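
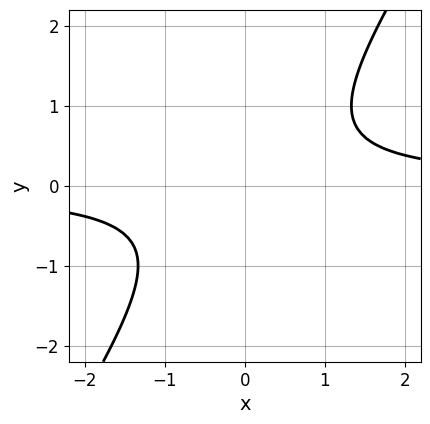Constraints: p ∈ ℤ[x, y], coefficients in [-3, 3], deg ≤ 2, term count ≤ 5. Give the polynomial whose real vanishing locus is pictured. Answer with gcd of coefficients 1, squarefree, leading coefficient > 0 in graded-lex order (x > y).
3*x*y - 2*y^2 - 2

1. The degree is 2 — the shape is more complex than any degree-1 curve.
2. Against the integer gridlines: no x-intercept at any integer in the box; it misses every integer gridline on the y-axis.
3. Putting this together gives p.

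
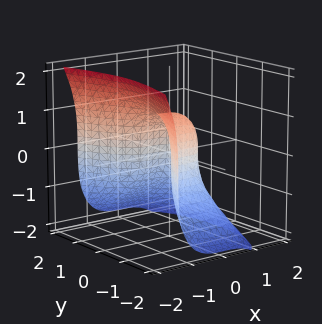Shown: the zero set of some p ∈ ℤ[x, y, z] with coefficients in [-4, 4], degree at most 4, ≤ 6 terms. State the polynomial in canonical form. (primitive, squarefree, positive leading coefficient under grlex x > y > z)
First, deg p = 3.
Then, checking where it meets the axes: one z-axis crossing is at z = 1.
Finally, these observations pin down the coefficients.

3*x^3 + z^3 + 2*y^2 - 1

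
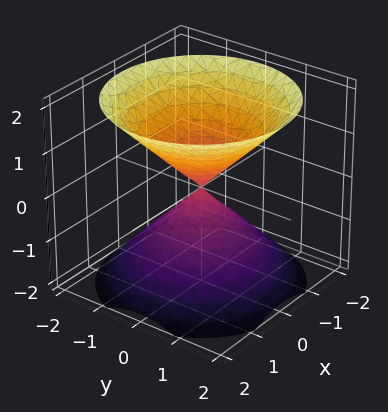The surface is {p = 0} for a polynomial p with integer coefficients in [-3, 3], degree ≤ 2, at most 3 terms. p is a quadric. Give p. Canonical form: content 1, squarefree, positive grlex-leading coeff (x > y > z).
1. There are 2 components.
2. Degree: a double cone through the origin; a quadric, so deg p = 2.
3. Symmetry: every cross-section ⟂ z is a circle, so x, y appear only via x² + y²; mirror symmetry z ↦ −z ⇒ only even powers of z.
4. Reading off the gridlines: it crosses the x-axis at the gridline x = 0; a circular section at z = 1 has radius exactly 1; it meets the y-axis at y = 0 (among the integer gridlines).
5. Fitting integer coefficients to these (and the overall shape) gives p.

x^2 + y^2 - z^2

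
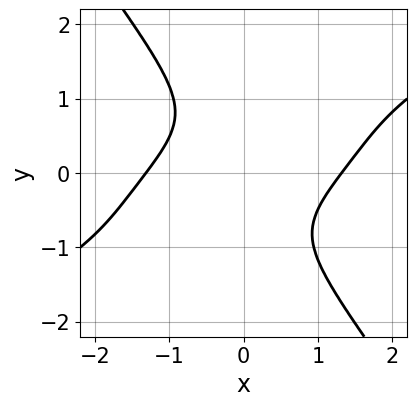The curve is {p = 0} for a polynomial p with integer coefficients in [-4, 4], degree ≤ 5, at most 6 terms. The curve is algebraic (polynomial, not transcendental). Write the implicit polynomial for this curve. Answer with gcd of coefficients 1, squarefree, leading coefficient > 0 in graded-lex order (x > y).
x^4 - 3*x^3*y + 3*x^2*y^2 - 3*y^4 - 3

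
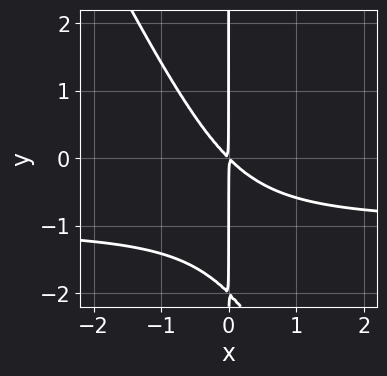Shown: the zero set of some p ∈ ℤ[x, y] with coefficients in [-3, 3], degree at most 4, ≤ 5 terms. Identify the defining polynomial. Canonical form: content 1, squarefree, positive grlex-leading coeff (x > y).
First, degree: no degree-2 curve has this shape, so deg p = 3.
Then, reading off the gridlines: the visible y-axis segment lies entirely on the curve.
Finally, these observations pin down the coefficients.

2*x^2*y + x*y^2 + 2*x^2 + 2*x*y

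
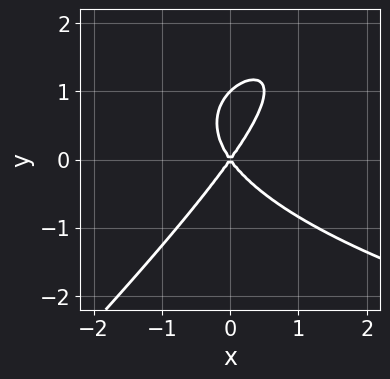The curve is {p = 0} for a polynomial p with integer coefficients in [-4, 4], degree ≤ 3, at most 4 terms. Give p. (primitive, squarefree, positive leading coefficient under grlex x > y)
x*y^2 - y^3 - 2*x^2 + y^2

1. Degree: the shape is more complex than any degree-2 curve, so deg p = 3.
2. From the axis intercepts and sections: the y-axis gridline crossings are at y ∈ {0, 1}; it crosses the x-axis at the gridline x = 0.
3. Fitting integer coefficients to these (and the overall shape) gives p.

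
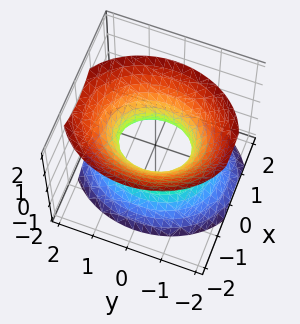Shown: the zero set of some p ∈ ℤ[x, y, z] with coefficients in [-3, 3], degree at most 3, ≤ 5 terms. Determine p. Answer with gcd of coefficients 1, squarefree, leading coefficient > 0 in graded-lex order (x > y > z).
Degree: the shape is more complex than any degree-1 surface, so deg p = 2.
From the axis intercepts and sections: the surface avoids every integer z-axis point in the box; the y-axis gridline crossings are at y ∈ {-1, 1}.
Solving for integer coefficients yields p as stated.

3*x^2 + x*z + 2*y^2 - 2*z^2 - 2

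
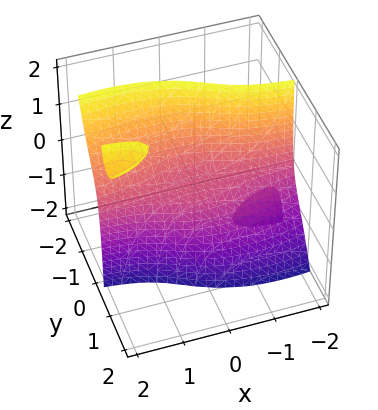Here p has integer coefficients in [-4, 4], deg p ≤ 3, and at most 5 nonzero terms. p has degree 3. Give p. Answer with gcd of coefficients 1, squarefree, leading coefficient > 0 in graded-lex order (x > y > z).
I count 3 distinct pieces. Treating them together as one polynomial.
The degree is 3 — the shape is more complex than any degree-2 surface.
Against the integer gridlines: every point of the x-axis in the box is on the surface; one y-axis crossing is at y = 0.
Putting this together gives p.

x^2*y - x*y^2 - 2*x*y*z + 3*y^3 + z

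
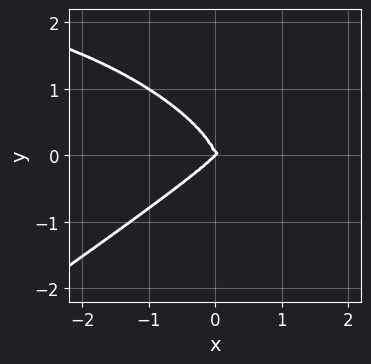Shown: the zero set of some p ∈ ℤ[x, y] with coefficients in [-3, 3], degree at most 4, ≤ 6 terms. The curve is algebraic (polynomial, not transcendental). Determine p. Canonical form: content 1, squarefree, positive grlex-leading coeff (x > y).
1. Degree: a generic line meets the curve in up to 4 points, so deg p = 4.
2. Against the integer gridlines: one y-axis crossing is at y = 0; it crosses the x-axis at the gridline x = 0.
3. Together with the visible shape, these determine p as stated.

x^3*y - 3*y^4 - 2*x^3 + 2*x^2*y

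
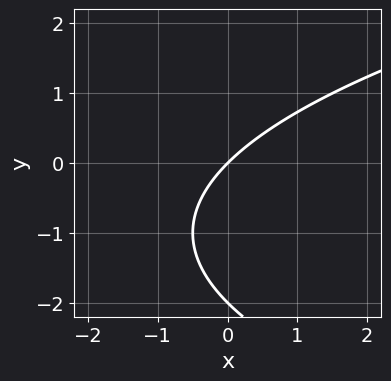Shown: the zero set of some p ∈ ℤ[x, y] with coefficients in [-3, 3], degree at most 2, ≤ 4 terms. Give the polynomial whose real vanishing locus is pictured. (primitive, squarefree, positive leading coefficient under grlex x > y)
y^2 - 2*x + 2*y

1. The degree is 2 — the shape is more complex than any degree-1 curve.
2. Reading off the gridlines: it crosses the x-axis at the gridline x = 0; among the integer gridlines, it crosses the y-axis at y ∈ {-2, 0}.
3. These observations pin down the coefficients.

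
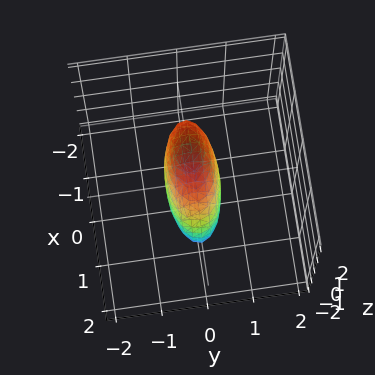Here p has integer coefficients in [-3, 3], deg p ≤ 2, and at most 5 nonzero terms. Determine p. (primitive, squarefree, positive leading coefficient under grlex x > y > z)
First, the degree is 2 — the shape is more complex than any degree-1 surface.
Next, checking where it meets the axes: among the integer gridlines, it crosses the z-axis at z ∈ {-1, 1}; among the integer gridlines, it crosses the x-axis at x ∈ {-1, 1}.
Finally, solving for integer coefficients yields p as stated.

x^2 + x*z + 3*y^2 + z^2 - 1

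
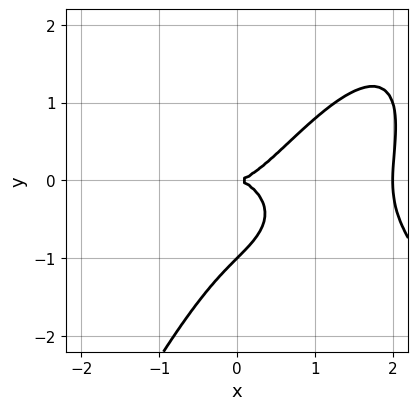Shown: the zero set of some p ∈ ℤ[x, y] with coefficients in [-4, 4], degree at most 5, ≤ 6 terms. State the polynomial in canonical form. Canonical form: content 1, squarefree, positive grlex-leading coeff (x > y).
First, deg p = 4. A generic line meets the curve in up to 4 points.
Then, against the integer gridlines: among the integer gridlines, it crosses the x-axis at x ∈ {0, 2}; among the integer gridlines, it crosses the y-axis at y ∈ {-1, 0}.
Finally, together with the visible shape, these determine p as stated.

x^4 - 2*x^3 - 2*x*y^2 + 2*y^3 + 2*y^2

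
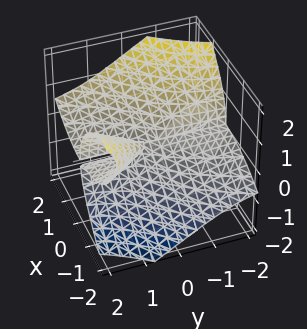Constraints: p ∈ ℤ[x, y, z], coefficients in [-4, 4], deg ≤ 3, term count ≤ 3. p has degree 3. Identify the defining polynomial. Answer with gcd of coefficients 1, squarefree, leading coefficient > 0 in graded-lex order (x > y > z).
x^3 - 3*x*y*z - 2*z^3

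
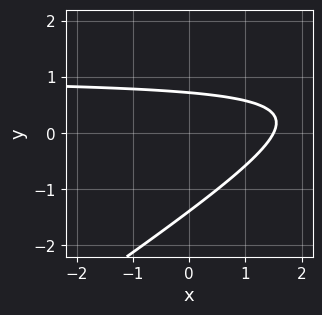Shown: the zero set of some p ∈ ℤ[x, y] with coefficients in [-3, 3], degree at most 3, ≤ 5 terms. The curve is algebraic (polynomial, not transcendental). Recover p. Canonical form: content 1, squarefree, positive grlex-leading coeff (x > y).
2*x*y - 3*y^2 - 2*x - 2*y + 3

1. Degree: a generic line meets the curve in up to 2 points, so deg p = 2.
2. The integer polynomial consistent with all of this is the stated p.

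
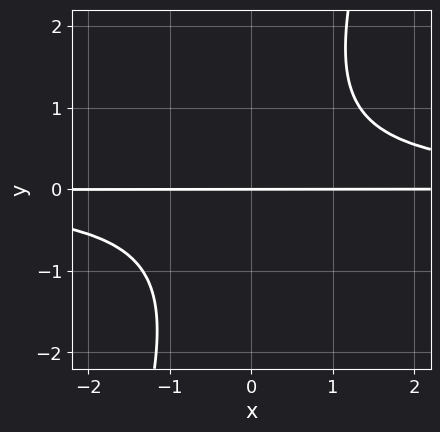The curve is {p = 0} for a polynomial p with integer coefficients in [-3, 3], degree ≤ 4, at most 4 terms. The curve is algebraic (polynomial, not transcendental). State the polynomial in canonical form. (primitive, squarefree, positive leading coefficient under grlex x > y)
3*x*y^2 - y^3 - 3*y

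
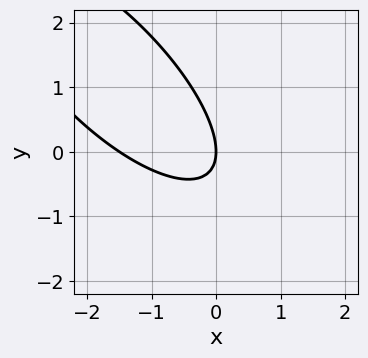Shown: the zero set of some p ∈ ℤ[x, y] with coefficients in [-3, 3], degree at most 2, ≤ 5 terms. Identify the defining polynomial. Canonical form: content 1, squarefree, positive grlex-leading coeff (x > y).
2*x^2 + 3*x*y + 2*y^2 + 3*x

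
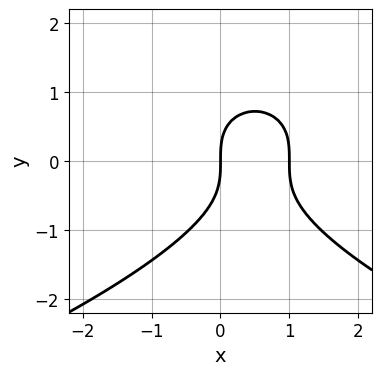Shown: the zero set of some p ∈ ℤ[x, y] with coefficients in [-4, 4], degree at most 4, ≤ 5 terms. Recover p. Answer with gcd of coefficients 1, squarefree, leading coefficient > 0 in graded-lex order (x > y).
2*y^3 + 3*x^2 - 3*x

(a) The degree is 3 — no degree-2 curve has this shape.
(b) Against the integer gridlines: among the integer gridlines, it crosses the x-axis at x ∈ {0, 1}; it meets the y-axis at y = 0 (among the integer gridlines).
(c) Putting this together gives p.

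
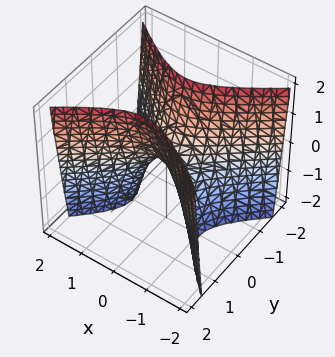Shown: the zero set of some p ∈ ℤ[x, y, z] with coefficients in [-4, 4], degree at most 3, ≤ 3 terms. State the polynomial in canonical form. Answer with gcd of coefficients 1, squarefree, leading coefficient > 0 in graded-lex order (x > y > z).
First, degree: a saddle surface; a quadric, so deg p = 2.
Then, symmetries: mirror symmetry y ↦ −y ⇒ only even powers of y; it's symmetric under x → −x, forcing even powers of x.
Then, against the integer gridlines: it meets the y-axis at y = 0 (among the integer gridlines); it crosses the x-axis at the gridline x = 0; it crosses the z-axis at the gridline z = 0.
Finally, fitting integer coefficients to these (and the overall shape) gives p.

2*x^2 - 3*y^2 + z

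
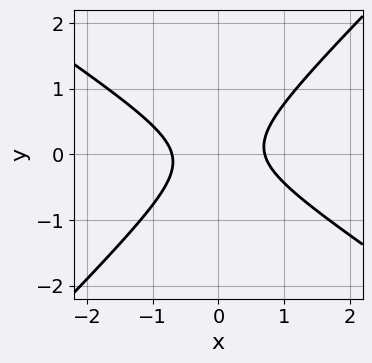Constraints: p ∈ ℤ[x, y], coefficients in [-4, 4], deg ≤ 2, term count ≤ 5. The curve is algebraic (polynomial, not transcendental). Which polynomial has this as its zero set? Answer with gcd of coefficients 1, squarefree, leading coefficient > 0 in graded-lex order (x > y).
First, deg p = 2. No degree-1 curve has this shape.
Next, from the axis intercepts and sections: no y-intercept at any integer in the box.
Finally, putting this together gives p.

2*x^2 + x*y - 3*y^2 - 1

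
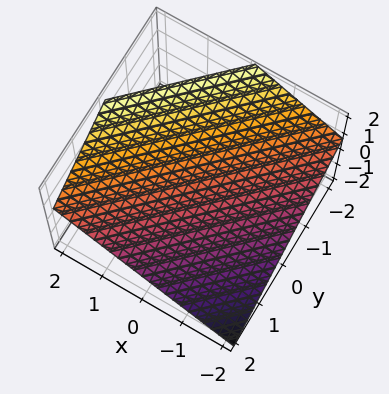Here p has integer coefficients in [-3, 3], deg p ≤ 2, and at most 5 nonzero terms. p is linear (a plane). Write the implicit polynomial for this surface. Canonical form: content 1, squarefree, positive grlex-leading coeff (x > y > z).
2*x - 2*y - 3*z + 2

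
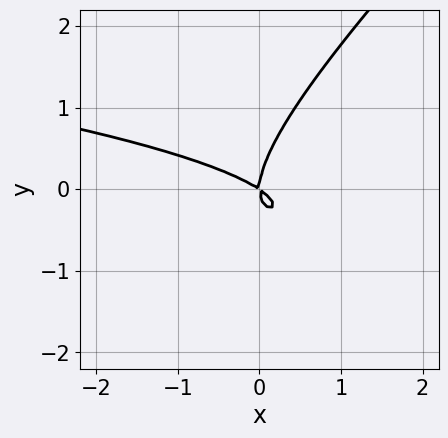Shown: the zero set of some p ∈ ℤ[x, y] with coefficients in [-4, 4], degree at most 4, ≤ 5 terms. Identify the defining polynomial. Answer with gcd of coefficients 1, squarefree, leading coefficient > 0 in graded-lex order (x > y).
(a) Degree: no degree-2 curve has this shape, so deg p = 3.
(b) Reading off the gridlines: one x-axis crossing is at x = 0; it crosses the y-axis at the gridline y = 0.
(c) These observations pin down the coefficients.

3*x*y^2 - 3*y^3 + 2*x^2 + 3*x*y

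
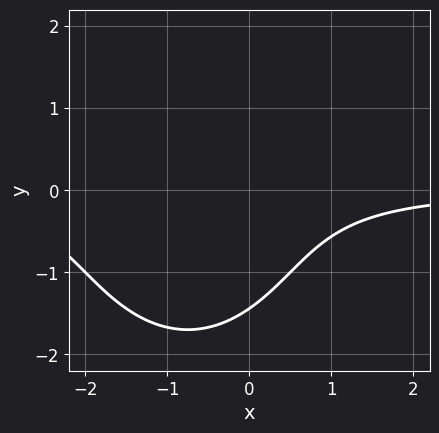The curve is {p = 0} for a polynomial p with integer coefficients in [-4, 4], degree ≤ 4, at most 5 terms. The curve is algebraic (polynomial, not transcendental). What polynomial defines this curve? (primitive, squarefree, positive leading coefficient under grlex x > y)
2*x^2*y + y^3 + 3*x*y + 3

First, deg p = 3. A generic line meets the curve in up to 3 points.
Then, from the visible intercepts: the curve avoids every integer x-axis point in the box.
Finally, putting this together gives p.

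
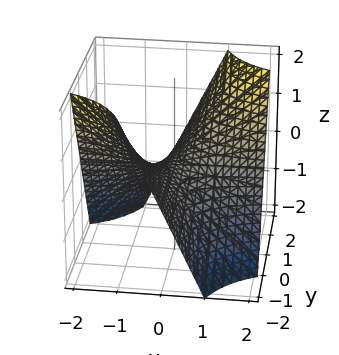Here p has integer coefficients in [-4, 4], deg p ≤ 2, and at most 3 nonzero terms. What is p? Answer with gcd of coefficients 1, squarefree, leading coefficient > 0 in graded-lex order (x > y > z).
(a) Degree: a saddle surface; a quadric, so deg p = 2.
(b) From the visible intercepts: the visible x-axis segment lies entirely on the surface; every point of the y-axis in the box is on the surface; one z-axis crossing is at z = 0.
(c) Assembling these constraints gives the stated polynomial.

x*y - z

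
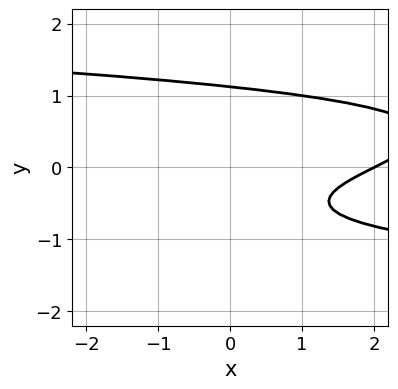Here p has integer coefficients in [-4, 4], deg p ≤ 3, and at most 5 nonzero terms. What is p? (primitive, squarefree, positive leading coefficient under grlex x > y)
1. The degree is 3 — no degree-2 curve has this shape.
2. Reading off the gridlines: it meets the x-axis at x = 2 (among the integer gridlines).
3. The integer polynomial consistent with all of this is the stated p.

3*y^3 + x - 2*y - 2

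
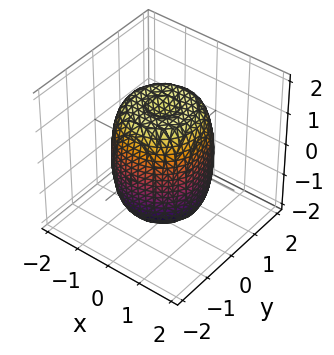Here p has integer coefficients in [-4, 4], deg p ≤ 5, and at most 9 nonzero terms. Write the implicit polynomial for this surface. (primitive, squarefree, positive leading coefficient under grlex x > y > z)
2*x^4 + 4*x^2*y^2 + 2*y^4 - 2*x^2 - 2*y^2 + z^2 - 2

First, degree: a generic line meets the surface in up to 4 points, so deg p = 4.
Then, by symmetry, every cross-section ⟂ z is a circle, so x, y appear only via x² + y².
Then, checking where it meets the axes: a circular section at z = 0 has radius between 1 and 2.
Finally, fitting integer coefficients to these (and the overall shape) gives p.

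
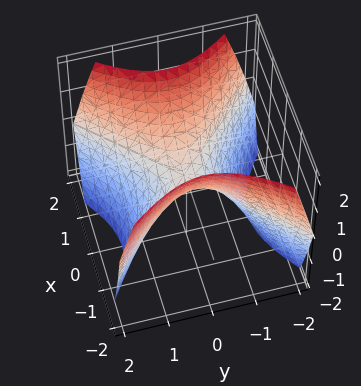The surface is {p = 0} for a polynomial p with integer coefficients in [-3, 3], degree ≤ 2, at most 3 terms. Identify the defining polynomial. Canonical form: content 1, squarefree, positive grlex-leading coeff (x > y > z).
x^2 - y^2 - z

First, deg p = 2. A saddle surface; a quadric.
Next, symmetries: mirror symmetry x ↦ −x ⇒ only even powers of x; it's symmetric under y → −y, forcing even powers of y.
Then, from the axis intercepts and sections: one z-axis crossing is at z = 0; it crosses the x-axis at the gridline x = 0; it meets the y-axis at y = 0 (among the integer gridlines).
Finally, fitting integer coefficients to these (and the overall shape) gives p.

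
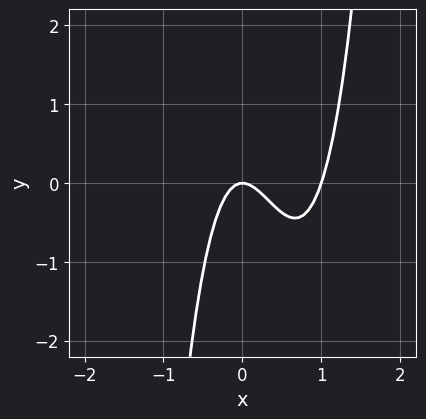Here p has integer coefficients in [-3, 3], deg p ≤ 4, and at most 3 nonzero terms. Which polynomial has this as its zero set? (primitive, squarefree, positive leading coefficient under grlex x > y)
3*x^3 - 3*x^2 - y

1. The degree is 3 — a generic line meets the curve in up to 3 points.
2. Reading off the gridlines: among the integer gridlines, it crosses the x-axis at x ∈ {0, 1}; one y-axis crossing is at y = 0.
3. Putting this together gives p.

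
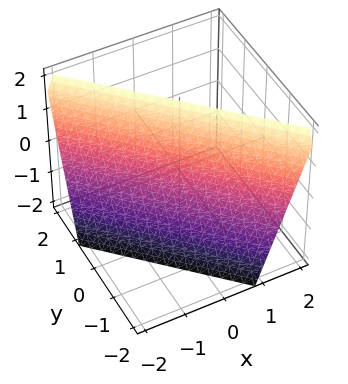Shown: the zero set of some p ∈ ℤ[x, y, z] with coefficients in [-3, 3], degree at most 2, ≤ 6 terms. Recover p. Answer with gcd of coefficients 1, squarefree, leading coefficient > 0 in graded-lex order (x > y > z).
3*x + 3*y - z + 2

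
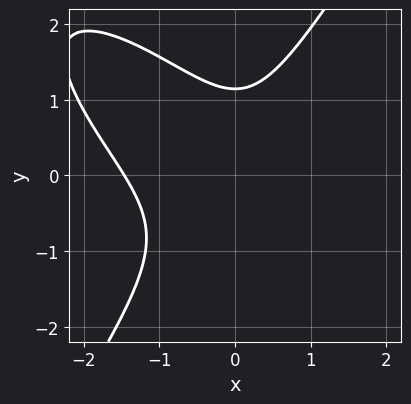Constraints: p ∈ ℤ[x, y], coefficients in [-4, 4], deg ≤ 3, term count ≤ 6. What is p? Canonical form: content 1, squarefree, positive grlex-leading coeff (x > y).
3*x^3 + 3*x^2*y - 2*y^3 + 3*x^2 + 3

First, the degree is 3 — the shape is more complex than any degree-2 curve.
Finally, putting this together gives p.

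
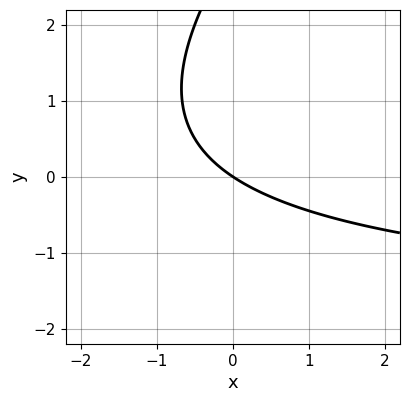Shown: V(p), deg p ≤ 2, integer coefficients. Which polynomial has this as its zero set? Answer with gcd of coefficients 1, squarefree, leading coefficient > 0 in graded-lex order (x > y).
x*y - y^2 + 2*x + 3*y

1. deg p = 2.
2. Against the integer gridlines: it crosses the x-axis at the gridline x = 0; one y-axis crossing is at y = 0.
3. Solving for integer coefficients yields p as stated.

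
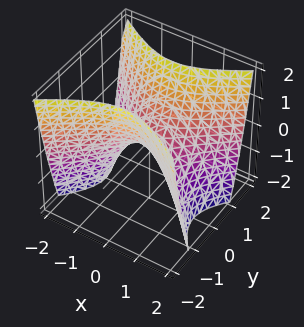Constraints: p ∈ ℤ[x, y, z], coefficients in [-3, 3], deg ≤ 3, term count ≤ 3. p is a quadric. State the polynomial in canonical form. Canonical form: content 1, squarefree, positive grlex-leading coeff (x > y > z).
The degree is 2 — a saddle surface; a quadric.
Symmetries: the y ↦ −y reflection is a symmetry, so y appears only in even powers; it's symmetric under x → −x, forcing even powers of x.
Reading off the gridlines: it meets the x-axis at x = 0 (among the integer gridlines); it meets the y-axis at y = 0 (among the integer gridlines); one z-axis crossing is at z = 0.
Putting this together gives p.

2*x^2 - 3*y^2 + 2*z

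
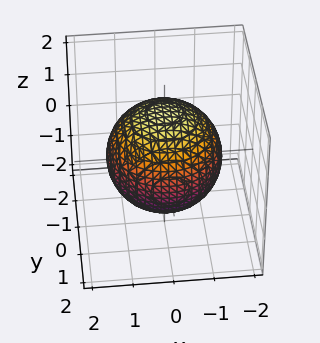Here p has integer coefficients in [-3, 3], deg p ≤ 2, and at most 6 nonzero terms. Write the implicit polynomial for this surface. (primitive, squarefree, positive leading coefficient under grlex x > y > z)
x^2 + y^2 + z^2 - 2

(a) deg p = 2. Bounded and convex; a quadric.
(b) By symmetry, the surface is invariant under rotation about z: p = q(x² + y², z); the z ↦ −z reflection is a symmetry, so z appears only in even powers.
(c) From the axis intercepts and sections: a circular section at z = 0 has radius between 1 and 2.
(d) Matching integer coefficients to the picture gives p.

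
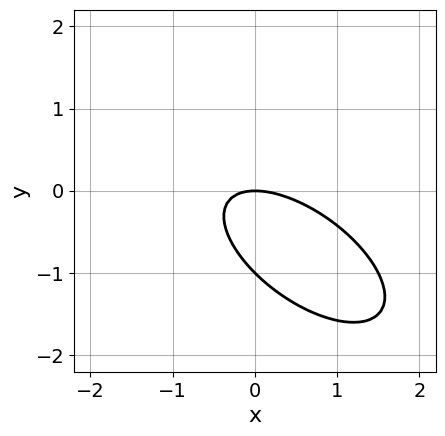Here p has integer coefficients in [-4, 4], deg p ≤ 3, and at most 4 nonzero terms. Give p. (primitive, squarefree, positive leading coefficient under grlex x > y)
(a) Degree: a generic line meets the curve in up to 2 points, so deg p = 2.
(b) From the axis intercepts and sections: it crosses the x-axis at the gridline x = 0; the y-axis gridline crossings are at y ∈ {-1, 0}.
(c) Matching integer coefficients to the picture gives p.

2*x^2 + 3*x*y + 3*y^2 + 3*y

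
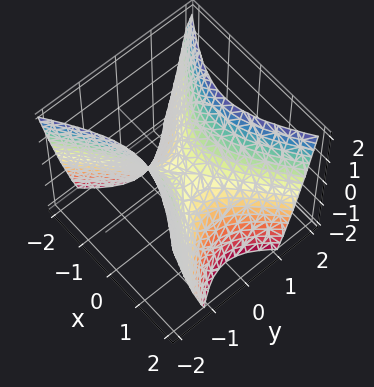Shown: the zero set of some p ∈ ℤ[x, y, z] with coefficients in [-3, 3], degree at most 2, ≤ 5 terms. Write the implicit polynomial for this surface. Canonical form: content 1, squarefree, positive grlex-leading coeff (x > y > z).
2*x^2 - 3*y^2 + 2*z

First, degree: a hyperbolic paraboloid; a quadric, so deg p = 2.
Then, symmetries: it's symmetric under y → −y, forcing even powers of y; it's symmetric under x → −x, forcing even powers of x.
Next, from the axis intercepts and sections: it crosses the y-axis at the gridline y = 0; one z-axis crossing is at z = 0; it crosses the x-axis at the gridline x = 0.
Finally, matching integer coefficients to the picture gives p.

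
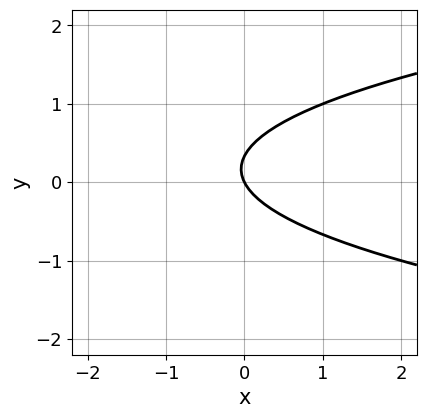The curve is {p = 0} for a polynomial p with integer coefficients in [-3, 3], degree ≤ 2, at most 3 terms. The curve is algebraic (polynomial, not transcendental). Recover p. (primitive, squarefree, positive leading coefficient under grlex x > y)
3*y^2 - 2*x - y

(a) The degree is 2 — the shape is more complex than any degree-1 curve.
(b) Checking where it meets the axes: it crosses the x-axis at the gridline x = 0; it crosses the y-axis at the gridline y = 0.
(c) Fitting integer coefficients to these (and the overall shape) gives p.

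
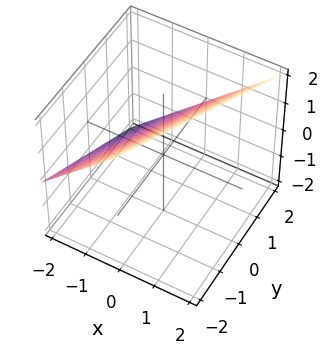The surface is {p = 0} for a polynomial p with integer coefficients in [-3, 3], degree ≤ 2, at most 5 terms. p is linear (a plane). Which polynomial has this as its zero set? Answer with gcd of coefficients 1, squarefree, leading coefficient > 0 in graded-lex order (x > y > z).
2*x - y - 2*z + 2

First, deg p = 1. The surface is flat (a plane).
Then, against the integer gridlines: it crosses the x-axis at the gridline x = -1; it meets the z-axis at z = 1 (among the integer gridlines).
Finally, fitting integer coefficients to these (and the overall shape) gives p. Check: (0, 2, 0) on the y-axis lies on the surface, and p(0, 2, 0) = 0. ✓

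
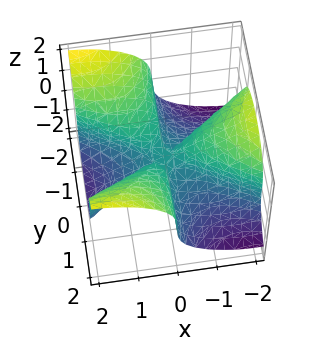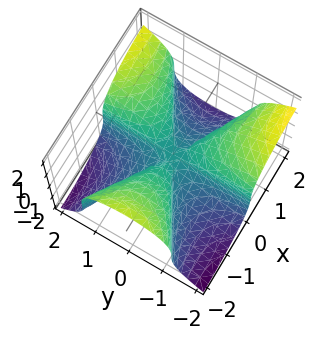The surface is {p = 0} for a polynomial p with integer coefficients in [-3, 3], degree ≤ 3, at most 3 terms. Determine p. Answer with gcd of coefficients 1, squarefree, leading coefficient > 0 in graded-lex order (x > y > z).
First, the degree is 3 — no degree-2 surface has this shape.
Then, from the axis intercepts and sections: it crosses the z-axis at the gridline z = 0; every point of the y-axis in the box is on the surface; it crosses the x-axis at the gridline x = 0.
Finally, the integer polynomial consistent with all of this is the stated p.

x^3 - 3*x*y^2 + 3*z^3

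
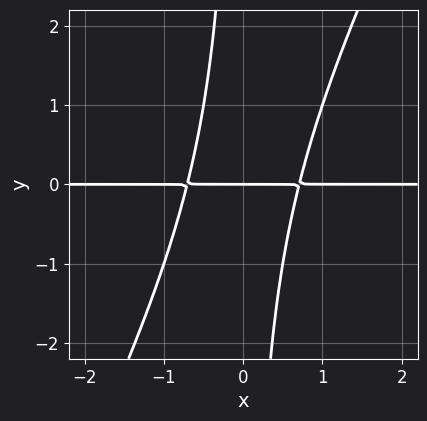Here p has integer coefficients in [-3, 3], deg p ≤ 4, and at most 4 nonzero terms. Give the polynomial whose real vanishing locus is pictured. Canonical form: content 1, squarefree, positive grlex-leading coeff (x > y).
2*x^2*y - x*y^2 - y

(a) deg p = 3. The shape is more complex than any degree-2 curve.
(b) From the axis intercepts and sections: the visible x-axis segment lies entirely on the curve; it meets the y-axis at y = 0 (among the integer gridlines).
(c) Together with the visible shape, these determine p as stated.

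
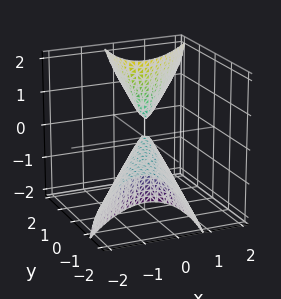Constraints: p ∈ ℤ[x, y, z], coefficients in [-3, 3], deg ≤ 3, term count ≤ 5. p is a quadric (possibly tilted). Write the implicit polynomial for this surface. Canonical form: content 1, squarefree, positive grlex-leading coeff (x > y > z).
First, there are 2 components. Treating them together as one polynomial.
Next, deg p = 2. The shape is more complex than any degree-1 surface.
Then, against the integer gridlines: it crosses the x-axis at the gridline x = 0; it crosses the z-axis at the gridline z = 0; it crosses the y-axis at the gridline y = 0.
Finally, together with the visible shape, these determine p as stated.

3*x^2 - 3*x*y + y^2 - 2*y*z + z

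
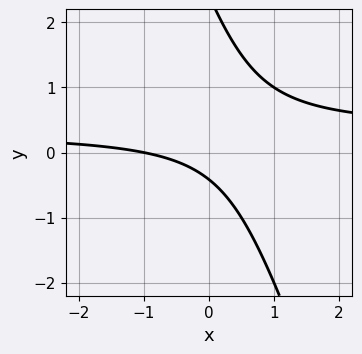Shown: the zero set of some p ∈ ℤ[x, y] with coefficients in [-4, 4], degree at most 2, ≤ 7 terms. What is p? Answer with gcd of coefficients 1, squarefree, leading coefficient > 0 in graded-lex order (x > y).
3*x*y + y^2 - x - 2*y - 1

First, degree: the shape is more complex than any degree-1 curve, so deg p = 2.
Next, observable constraints: it meets the x-axis at x = -1 (among the integer gridlines).
Finally, these observations pin down the coefficients.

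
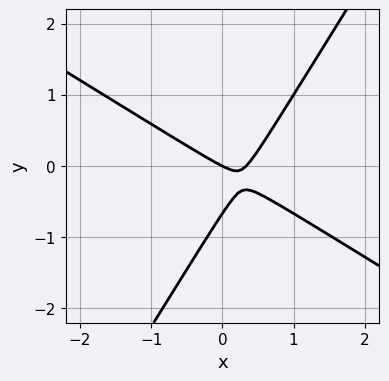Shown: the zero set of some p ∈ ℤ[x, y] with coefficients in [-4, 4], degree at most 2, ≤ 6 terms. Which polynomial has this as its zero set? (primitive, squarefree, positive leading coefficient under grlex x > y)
3*x^2 + 3*x*y - 3*y^2 - x - 2*y

First, the degree is 2 — no degree-1 curve has this shape.
Next, observable constraints: it meets the y-axis at y = 0 (among the integer gridlines); it meets the x-axis at x = 0 (among the integer gridlines).
Finally, matching integer coefficients to the picture gives p.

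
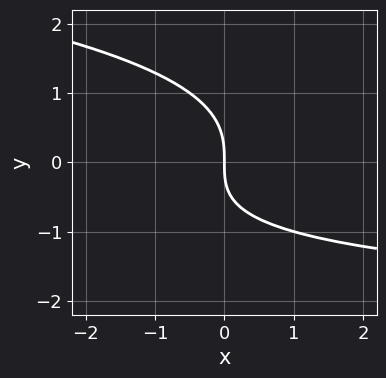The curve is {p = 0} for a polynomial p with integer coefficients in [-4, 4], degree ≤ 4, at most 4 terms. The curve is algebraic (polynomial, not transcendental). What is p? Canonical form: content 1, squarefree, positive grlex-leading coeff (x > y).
1. The degree is 3 — the shape is more complex than any degree-2 curve.
2. Reading off the gridlines: it crosses the y-axis at the gridline y = 0; one x-axis crossing is at x = 0.
3. Assembling these constraints gives the stated polynomial.

2*y^3 + x*y + 3*x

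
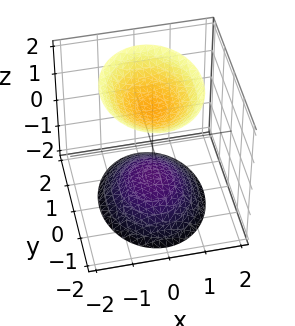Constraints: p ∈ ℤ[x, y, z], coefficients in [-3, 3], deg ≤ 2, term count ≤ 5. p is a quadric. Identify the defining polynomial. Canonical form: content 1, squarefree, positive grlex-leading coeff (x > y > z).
3*x^2 + 2*y^2 - 2*z^2 + 3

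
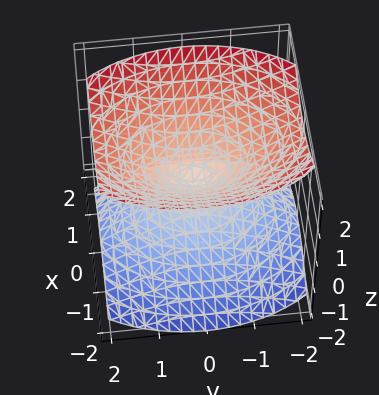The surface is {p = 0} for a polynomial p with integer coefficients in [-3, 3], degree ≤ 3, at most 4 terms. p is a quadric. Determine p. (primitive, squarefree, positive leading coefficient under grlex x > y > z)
(a) The picture has 2 separate pieces.
(b) Degree: a double cone through the origin; a quadric, so deg p = 2.
(c) Symmetries: mirror symmetry z ↦ −z ⇒ only even powers of z; it's symmetric under y → −y, forcing even powers of y; the x ↦ −x reflection is a symmetry, so x appears only in even powers.
(d) From the visible intercepts: it meets the y-axis at y = 0 (among the integer gridlines); it crosses the z-axis at the gridline z = 0; one x-axis crossing is at x = 0.
(e) Putting this together gives p.

2*x^2 + y^2 - 2*z^2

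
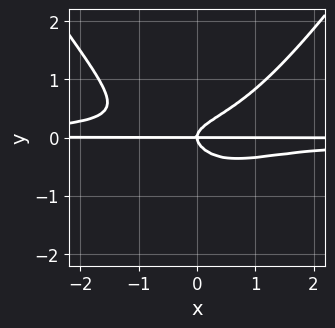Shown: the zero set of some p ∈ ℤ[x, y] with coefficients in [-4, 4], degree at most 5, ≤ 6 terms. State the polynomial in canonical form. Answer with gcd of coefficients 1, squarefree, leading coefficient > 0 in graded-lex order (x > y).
(a) The degree is 4 — a generic line meets the curve in up to 4 points.
(b) Reading off the gridlines: it meets the y-axis at y = 0 (among the integer gridlines); every point of the x-axis in the box is on the curve.
(c) Solving for integer coefficients yields p as stated.

2*x^2*y^2 - y^4 - 3*y^3 + x*y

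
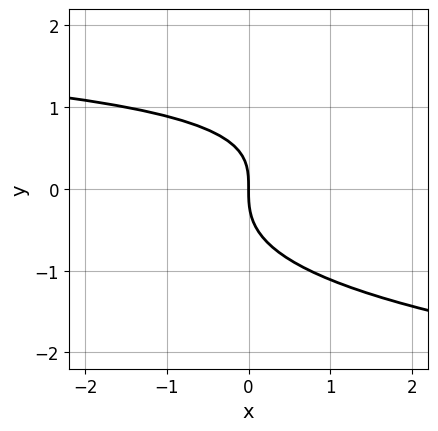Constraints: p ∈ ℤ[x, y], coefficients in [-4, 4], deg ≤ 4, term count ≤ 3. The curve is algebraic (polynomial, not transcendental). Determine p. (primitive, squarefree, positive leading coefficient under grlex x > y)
3*y^3 - x*y + 3*x

1. Degree: a generic line meets the curve in up to 3 points, so deg p = 3.
2. Against the integer gridlines: it meets the y-axis at y = 0 (among the integer gridlines); it meets the x-axis at x = 0 (among the integer gridlines).
3. Solving for integer coefficients yields p as stated.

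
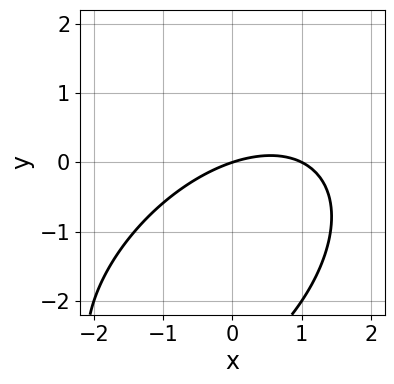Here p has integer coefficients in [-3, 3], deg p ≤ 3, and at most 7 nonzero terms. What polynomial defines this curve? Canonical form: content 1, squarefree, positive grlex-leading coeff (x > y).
x^2 - x*y + y^2 - x + 3*y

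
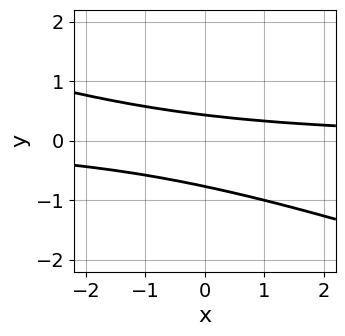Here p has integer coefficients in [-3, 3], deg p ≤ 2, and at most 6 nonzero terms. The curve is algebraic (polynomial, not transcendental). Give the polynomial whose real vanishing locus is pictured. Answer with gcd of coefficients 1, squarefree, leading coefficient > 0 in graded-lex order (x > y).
x*y + 3*y^2 + y - 1

First, degree: no degree-1 curve has this shape, so deg p = 2.
Next, against the integer gridlines: it misses every integer gridline on the x-axis.
Finally, matching integer coefficients to the picture gives p.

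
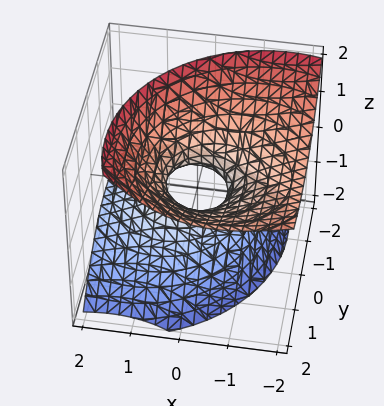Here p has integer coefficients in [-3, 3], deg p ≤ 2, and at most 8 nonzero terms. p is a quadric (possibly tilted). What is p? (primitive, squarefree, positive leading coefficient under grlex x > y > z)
First, degree: no degree-1 surface has this shape, so deg p = 2.
Then, observable constraints: it misses every integer gridline on the z-axis.
Finally, these observations pin down the coefficients.

2*x^2 + 3*x*z + 2*y^2 - 2*y*z - 3*z^2 - 1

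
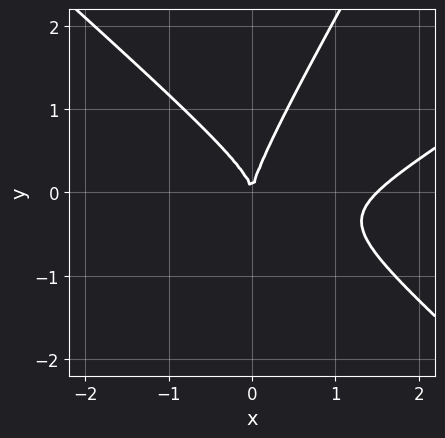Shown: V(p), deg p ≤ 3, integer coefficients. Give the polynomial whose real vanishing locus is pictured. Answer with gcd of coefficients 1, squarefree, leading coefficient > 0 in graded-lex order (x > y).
2*x^3 - 2*x^2*y - 3*x*y^2 + 2*y^3 - 3*x^2

(a) The degree is 3 — a generic line meets the curve in up to 3 points.
(b) Against the integer gridlines: one y-axis crossing is at y = 0; it meets the x-axis at x = 0 (among the integer gridlines).
(c) Solving for integer coefficients yields p as stated.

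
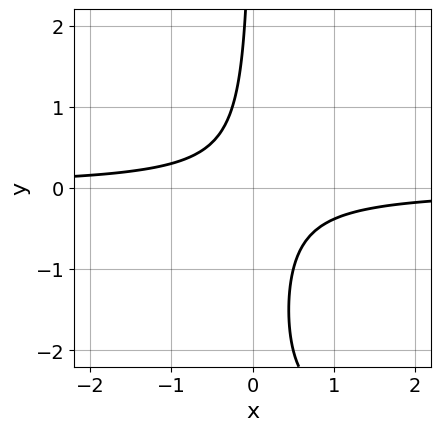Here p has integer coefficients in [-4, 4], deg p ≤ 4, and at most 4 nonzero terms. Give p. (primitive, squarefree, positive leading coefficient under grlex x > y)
1. The degree is 3 — a generic line meets the curve in up to 3 points.
2. Against the integer gridlines: no x-intercept at any integer in the box; it misses every integer gridline on the y-axis.
3. Matching integer coefficients to the picture gives p.

x*y^2 + 3*x*y + 1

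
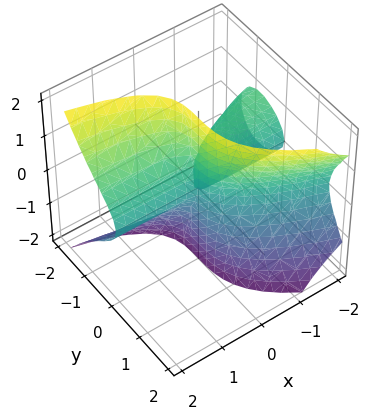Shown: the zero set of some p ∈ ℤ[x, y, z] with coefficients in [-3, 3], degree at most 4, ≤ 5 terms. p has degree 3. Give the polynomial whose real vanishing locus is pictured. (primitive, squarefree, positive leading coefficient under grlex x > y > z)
x*z^2 + y^3 + x*y

(a) There are 2 components.
(b) Degree: the shape is more complex than any degree-2 surface, so deg p = 3.
(c) From the axis intercepts and sections: the visible x-axis segment lies entirely on the surface; the visible z-axis segment lies entirely on the surface; it crosses the y-axis at the gridline y = 0.
(d) Solving for integer coefficients yields p as stated.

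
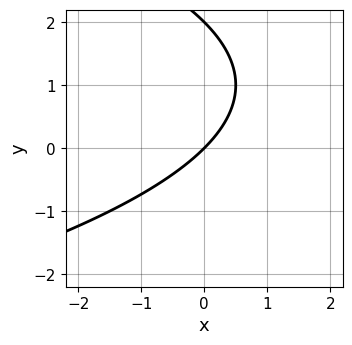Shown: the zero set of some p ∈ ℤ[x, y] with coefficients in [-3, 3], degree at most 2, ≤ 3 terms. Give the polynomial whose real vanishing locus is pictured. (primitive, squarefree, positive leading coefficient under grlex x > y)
1. The degree is 2 — no degree-1 curve has this shape.
2. From the axis intercepts and sections: one x-axis crossing is at x = 0; among the integer gridlines, it crosses the y-axis at y ∈ {0, 2}.
3. These observations pin down the coefficients.

y^2 + 2*x - 2*y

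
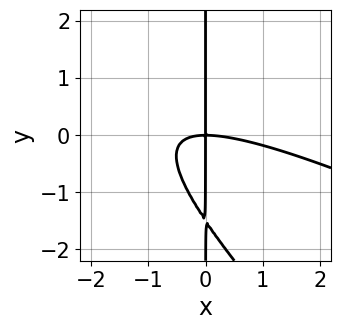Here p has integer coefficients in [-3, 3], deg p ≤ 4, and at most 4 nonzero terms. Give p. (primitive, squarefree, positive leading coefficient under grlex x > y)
x^3 + 3*x^2*y + 2*x*y^2 + 3*x*y

First, degree: the shape is more complex than any degree-2 curve, so deg p = 3.
Then, reading off the gridlines: the visible y-axis segment lies entirely on the curve; one x-axis crossing is at x = 0.
Finally, solving for integer coefficients yields p as stated.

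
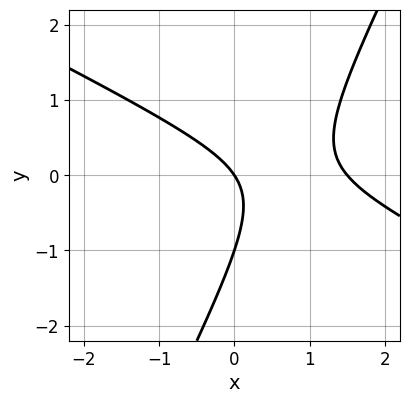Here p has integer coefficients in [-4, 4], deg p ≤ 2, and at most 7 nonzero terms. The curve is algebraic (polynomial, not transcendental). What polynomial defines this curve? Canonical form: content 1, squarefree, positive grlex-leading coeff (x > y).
Degree: the shape is more complex than any degree-1 curve, so deg p = 2.
Observable constraints: among the integer gridlines, it crosses the y-axis at y ∈ {-1, 0}; it crosses the x-axis at the gridline x = 0.
Matching integer coefficients to the picture gives p.

2*x^2 + 3*x*y - 2*y^2 - 3*x - 2*y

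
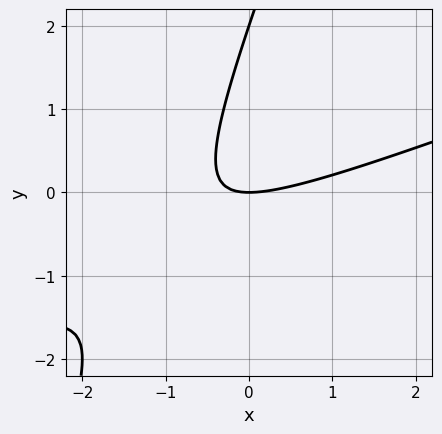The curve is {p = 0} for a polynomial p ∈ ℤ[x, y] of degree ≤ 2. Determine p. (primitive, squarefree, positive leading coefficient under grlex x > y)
x^2 - 3*x*y + y^2 - 2*y

Degree: the shape is more complex than any degree-1 curve, so deg p = 2.
Checking where it meets the axes: the y-axis gridline crossings are at y ∈ {0, 2}; it crosses the x-axis at the gridline x = 0.
Putting this together gives p.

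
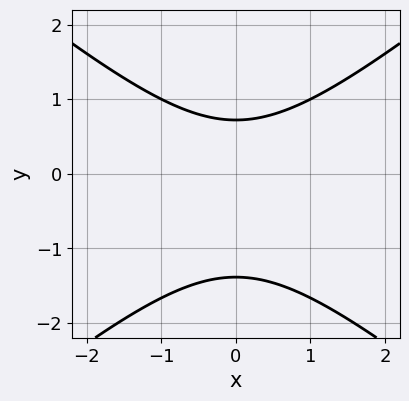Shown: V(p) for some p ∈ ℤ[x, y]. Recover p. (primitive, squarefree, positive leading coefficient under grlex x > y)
First, the degree is 2 — the shape is more complex than any degree-1 curve.
Next, symmetries: the x ↦ −x reflection is a symmetry, so x appears only in even powers.
Then, checking where it meets the axes: the curve avoids every integer x-axis point in the box.
Finally, the integer polynomial consistent with all of this is the stated p.

2*x^2 - 3*y^2 - 2*y + 3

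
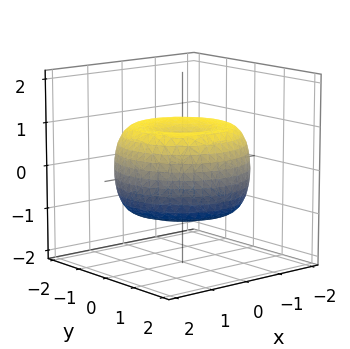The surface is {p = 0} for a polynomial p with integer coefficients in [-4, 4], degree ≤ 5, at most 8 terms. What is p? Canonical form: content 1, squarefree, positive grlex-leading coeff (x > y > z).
deg p = 4. The shape is more complex than any degree-3 surface.
By symmetry, the surface is invariant under rotation about z: p = q(x² + y², z).
Against the integer gridlines: a circular section at z = -1 has radius exactly 1.
Solving for integer coefficients yields p as stated.

x^4 + 2*x^2*y^2 + y^4 - 2*x^2 - 2*y^2 + 2*z^2 - 1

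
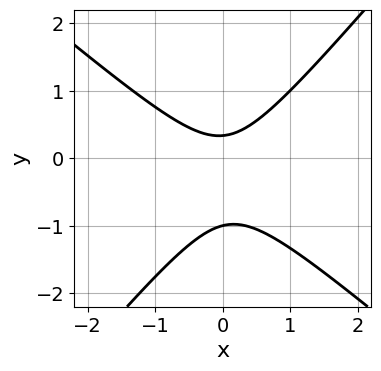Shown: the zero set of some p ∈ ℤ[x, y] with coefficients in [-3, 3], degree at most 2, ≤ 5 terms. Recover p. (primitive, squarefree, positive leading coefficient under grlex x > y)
3*x^2 + x*y - 3*y^2 - 2*y + 1

1. The degree is 2 — a generic line meets the curve in up to 2 points.
2. From the axis intercepts and sections: it misses every integer gridline on the x-axis; one y-axis crossing is at y = -1.
3. Solving for integer coefficients yields p as stated.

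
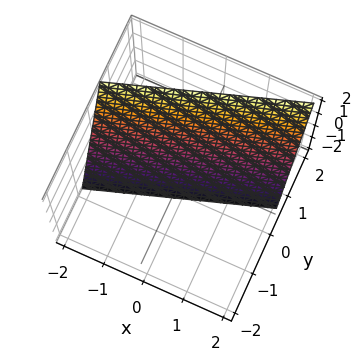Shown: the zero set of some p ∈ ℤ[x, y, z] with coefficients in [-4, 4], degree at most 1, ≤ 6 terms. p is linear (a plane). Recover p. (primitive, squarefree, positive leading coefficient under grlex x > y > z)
First, the degree is 1 — the surface is flat (a plane).
Then, observable constraints: it meets the z-axis at z = -2 (among the integer gridlines); it crosses the x-axis at the gridline x = -2.
Finally, fitting integer coefficients to these (and the overall shape) gives p.

x - 3*y + z + 2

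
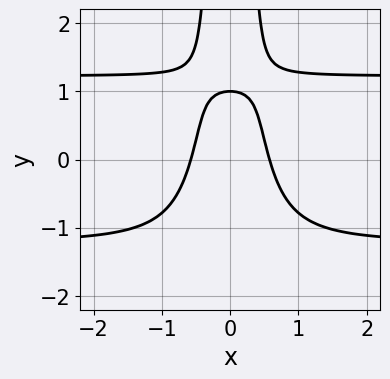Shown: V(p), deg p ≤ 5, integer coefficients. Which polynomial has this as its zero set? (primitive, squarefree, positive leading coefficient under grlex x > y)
2*x^2*y^2 - 3*x^2 - y + 1

(a) The degree is 4 — the shape is more complex than any degree-3 curve.
(b) Symmetries: the x ↦ −x reflection is a symmetry, so x appears only in even powers.
(c) From the axis intercepts and sections: it meets the y-axis at y = 1 (among the integer gridlines).
(d) The integer polynomial consistent with all of this is the stated p.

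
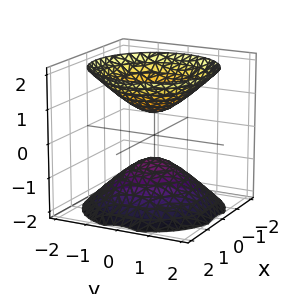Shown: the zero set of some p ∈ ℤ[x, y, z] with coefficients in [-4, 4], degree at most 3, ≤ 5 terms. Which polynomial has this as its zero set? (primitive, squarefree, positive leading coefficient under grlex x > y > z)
(a) The picture has 2 separate pieces. They look like related sheets of one shape, so recover p as a whole.
(b) deg p = 2. A generic line meets the surface in up to 2 points.
(c) Symmetries: rotational symmetry about the z-axis ⇒ p depends on x, y only through x² + y².
(d) Against the integer gridlines: it misses every integer gridline on the x-axis; the surface avoids every integer y-axis point in the box.
(e) The integer polynomial consistent with all of this is the stated p.

2*x^2 + 2*y^2 - 2*z^2 + 1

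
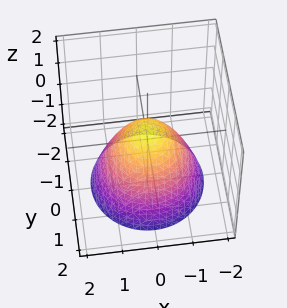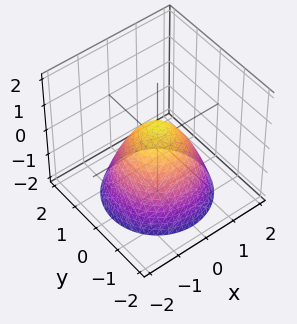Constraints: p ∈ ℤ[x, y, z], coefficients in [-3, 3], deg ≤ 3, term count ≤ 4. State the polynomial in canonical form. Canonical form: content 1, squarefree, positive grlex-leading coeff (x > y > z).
2*x^2 + 2*y^2 + 2*z - 1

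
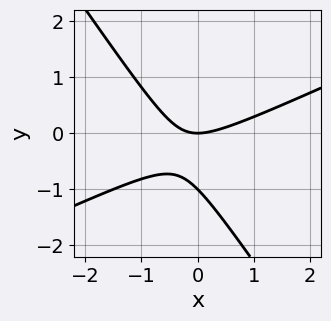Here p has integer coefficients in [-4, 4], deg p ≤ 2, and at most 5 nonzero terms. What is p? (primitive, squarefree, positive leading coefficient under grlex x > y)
Degree: no degree-1 curve has this shape, so deg p = 2.
From the visible intercepts: it meets the x-axis at x = 0 (among the integer gridlines); the y-axis gridline crossings are at y ∈ {-1, 0}.
Together with the visible shape, these determine p as stated.

2*x^2 - 3*x*y - 3*y^2 - 3*y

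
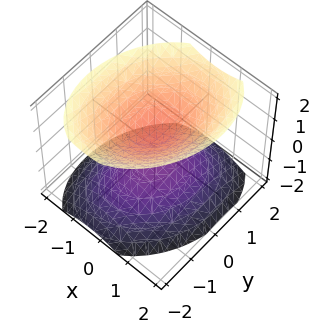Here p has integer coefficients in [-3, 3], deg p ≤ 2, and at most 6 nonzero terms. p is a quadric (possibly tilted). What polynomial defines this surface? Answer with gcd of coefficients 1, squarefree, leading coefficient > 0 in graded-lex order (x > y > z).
3*x^2 - x*y + 2*y^2 - 3*z^2 + 2

1. I count 2 distinct pieces.
2. The degree is 2 — no degree-1 surface has this shape.
3. Checking where it meets the axes: the surface avoids every integer y-axis point in the box; it misses every integer gridline on the x-axis.
4. These observations pin down the coefficients.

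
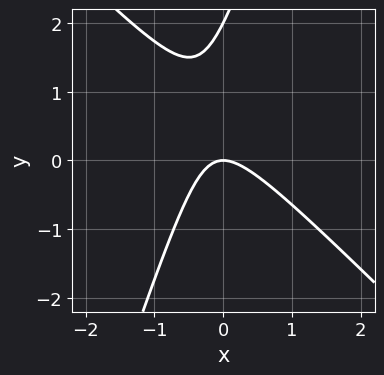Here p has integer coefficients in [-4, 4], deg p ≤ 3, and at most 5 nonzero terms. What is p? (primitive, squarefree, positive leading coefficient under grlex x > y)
3*x^2 + 2*x*y - y^2 + 2*y

First, degree: a generic line meets the curve in up to 2 points, so deg p = 2.
Then, checking where it meets the axes: the y-axis gridline crossings are at y ∈ {0, 2}; it crosses the x-axis at the gridline x = 0.
Finally, matching integer coefficients to the picture gives p.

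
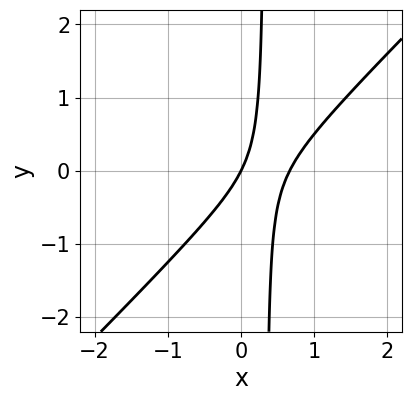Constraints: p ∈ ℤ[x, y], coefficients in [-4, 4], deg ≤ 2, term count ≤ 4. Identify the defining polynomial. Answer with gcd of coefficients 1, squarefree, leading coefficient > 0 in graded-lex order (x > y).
3*x^2 - 3*x*y - 2*x + y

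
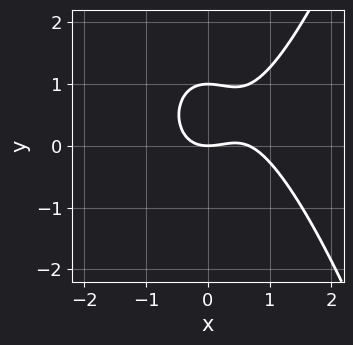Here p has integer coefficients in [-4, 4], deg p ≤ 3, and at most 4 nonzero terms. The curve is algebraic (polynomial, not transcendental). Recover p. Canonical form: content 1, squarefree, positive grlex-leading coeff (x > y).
3*x^3 - 2*x^2 - 3*y^2 + 3*y

Degree: a generic line meets the curve in up to 3 points, so deg p = 3.
Against the integer gridlines: the y-axis gridline crossings are at y ∈ {0, 1}; it meets the x-axis at x = 0 (among the integer gridlines).
Together with the visible shape, these determine p as stated.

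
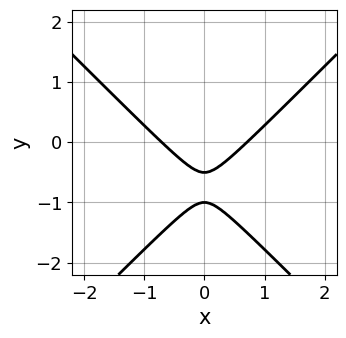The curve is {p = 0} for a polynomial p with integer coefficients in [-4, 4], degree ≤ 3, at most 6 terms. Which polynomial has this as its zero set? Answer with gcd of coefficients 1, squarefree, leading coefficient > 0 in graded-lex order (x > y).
1. Degree: a generic line meets the curve in up to 2 points, so deg p = 2.
2. Symmetries: it's symmetric under x → −x, forcing even powers of x.
3. From the axis intercepts and sections: one y-axis crossing is at y = -1.
4. Matching integer coefficients to the picture gives p.

2*x^2 - 2*y^2 - 3*y - 1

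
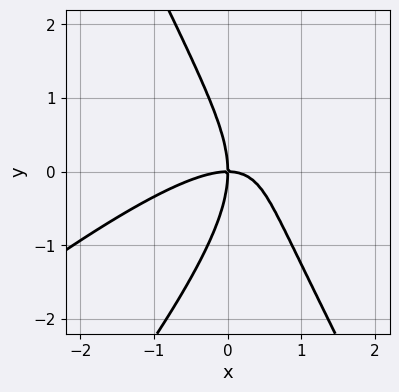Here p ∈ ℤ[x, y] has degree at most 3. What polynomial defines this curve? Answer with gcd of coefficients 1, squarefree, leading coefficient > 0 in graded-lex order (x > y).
2*x^3 - 3*x^2*y + y^3 + 3*x*y

deg p = 3. A generic line meets the curve in up to 3 points.
Against the integer gridlines: one x-axis crossing is at x = 0; it meets the y-axis at y = 0 (among the integer gridlines).
Assembling these constraints gives the stated polynomial.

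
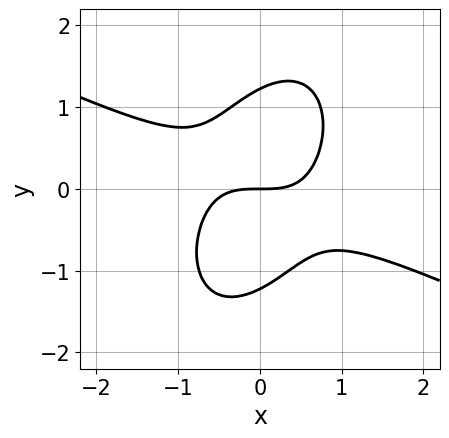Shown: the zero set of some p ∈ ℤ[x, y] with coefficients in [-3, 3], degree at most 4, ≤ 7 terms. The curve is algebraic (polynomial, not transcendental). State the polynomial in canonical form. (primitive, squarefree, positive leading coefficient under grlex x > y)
Degree: no degree-2 curve has this shape, so deg p = 3.
Reading off the gridlines: one x-axis crossing is at x = 0; one y-axis crossing is at y = 0.
The integer polynomial consistent with all of this is the stated p.

2*x^3 + 3*x^2*y - 2*x*y^2 + 2*y^3 - 3*y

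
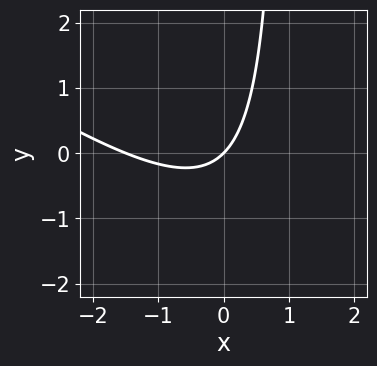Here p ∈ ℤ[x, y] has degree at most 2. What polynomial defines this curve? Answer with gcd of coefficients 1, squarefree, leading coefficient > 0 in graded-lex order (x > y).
2*x^2 + 3*x*y + 3*x - 3*y

(a) deg p = 2.
(b) Reading off the gridlines: it meets the y-axis at y = 0 (among the integer gridlines); it meets the x-axis at x = 0 (among the integer gridlines).
(c) Matching integer coefficients to the picture gives p.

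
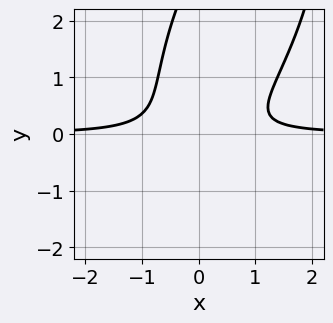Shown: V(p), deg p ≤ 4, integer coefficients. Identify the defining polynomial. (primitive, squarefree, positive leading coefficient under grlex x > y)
First, degree: the shape is more complex than any degree-2 curve, so deg p = 3.
Next, checking where it meets the axes: the curve avoids every integer y-axis point in the box; it misses every integer gridline on the x-axis.
Finally, assembling these constraints gives the stated polynomial.

3*x^2*y - 2*x*y^2 + y^3 - 3*y^2 - 1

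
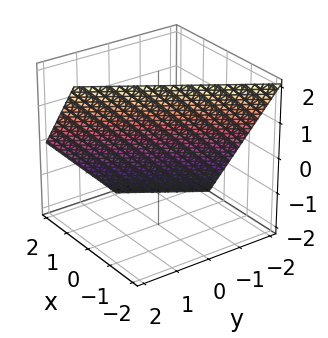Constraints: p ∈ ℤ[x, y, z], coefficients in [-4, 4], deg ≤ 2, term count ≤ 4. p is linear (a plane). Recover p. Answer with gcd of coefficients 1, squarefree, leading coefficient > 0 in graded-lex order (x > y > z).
First, degree: the surface is flat (a plane), so deg p = 1.
Then, from the visible intercepts: it meets the y-axis at y = -1 (among the integer gridlines); it crosses the z-axis at the gridline z = 1.
Finally, the integer polynomial consistent with all of this is the stated p.

3*x - 2*y + 2*z - 2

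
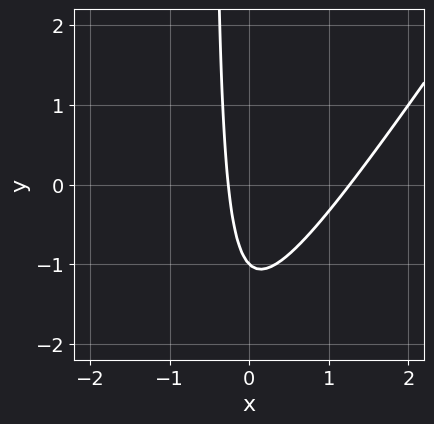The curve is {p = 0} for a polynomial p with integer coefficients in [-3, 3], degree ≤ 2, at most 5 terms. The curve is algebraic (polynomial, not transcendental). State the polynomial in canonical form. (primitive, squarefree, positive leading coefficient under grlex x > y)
3*x^2 - 2*x*y - 3*x - y - 1

1. The degree is 2 — the shape is more complex than any degree-1 curve.
2. From the axis intercepts and sections: it crosses the y-axis at the gridline y = -1.
3. The integer polynomial consistent with all of this is the stated p.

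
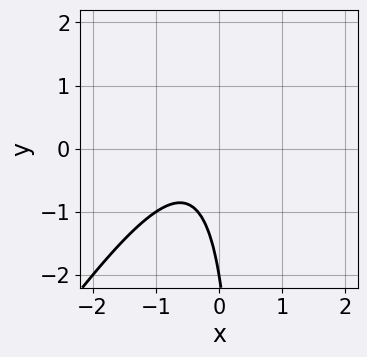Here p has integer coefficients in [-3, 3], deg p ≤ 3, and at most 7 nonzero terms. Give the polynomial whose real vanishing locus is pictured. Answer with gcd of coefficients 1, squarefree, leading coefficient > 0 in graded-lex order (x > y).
(a) deg p = 2. No degree-1 curve has this shape.
(b) Checking where it meets the axes: it crosses the y-axis at the gridline y = -2; the curve avoids every integer x-axis point in the box.
(c) The integer polynomial consistent with all of this is the stated p.

3*x^2 - 2*x*y + 2*x + y + 2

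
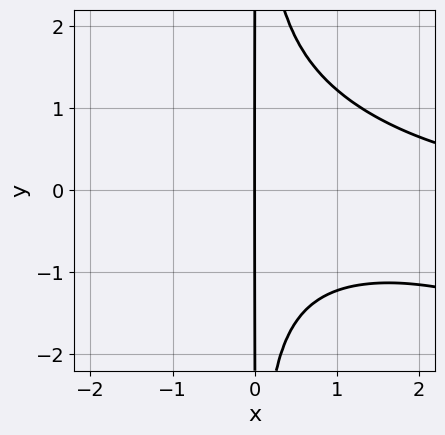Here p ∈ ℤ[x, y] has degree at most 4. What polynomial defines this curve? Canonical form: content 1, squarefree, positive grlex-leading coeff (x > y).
x^3*y + 2*x^2*y^2 - x^2*y - 3*x

deg p = 4. A generic line meets the curve in up to 4 points.
Checking where it meets the axes: every point of the y-axis in the box is on the curve; one x-axis crossing is at x = 0.
Assembling these constraints gives the stated polynomial.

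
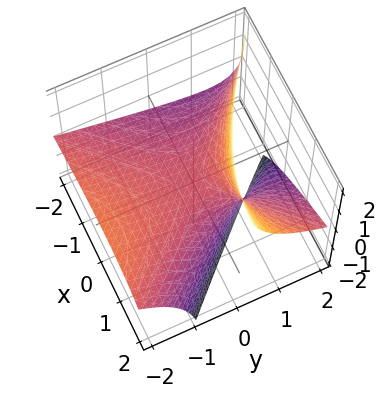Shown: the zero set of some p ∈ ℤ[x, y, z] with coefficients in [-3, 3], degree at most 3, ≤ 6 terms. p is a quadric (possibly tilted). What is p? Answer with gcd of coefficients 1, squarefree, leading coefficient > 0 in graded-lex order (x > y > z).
x^2 - 2*x*z - y^2 - 3*y*z + 3*z

deg p = 2. No degree-1 surface has this shape.
Against the integer gridlines: it crosses the z-axis at the gridline z = 0; it crosses the y-axis at the gridline y = 0.
Together with the visible shape, these determine p as stated.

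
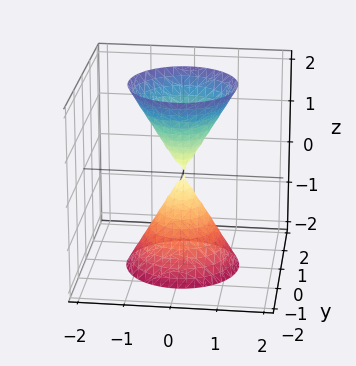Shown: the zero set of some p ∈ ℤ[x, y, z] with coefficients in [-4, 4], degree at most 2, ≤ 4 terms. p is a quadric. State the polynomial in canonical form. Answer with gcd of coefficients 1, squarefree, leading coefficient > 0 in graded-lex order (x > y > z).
3*x^2 + 3*y^2 - z^2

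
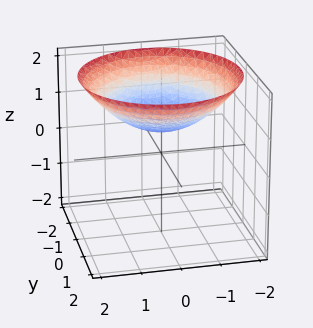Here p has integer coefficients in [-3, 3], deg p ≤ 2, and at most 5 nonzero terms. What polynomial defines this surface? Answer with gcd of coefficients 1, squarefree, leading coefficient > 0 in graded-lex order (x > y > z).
x^2 + y^2 - 3*z + 2

The degree is 2 — a generic line meets the surface in up to 2 points.
Symmetries: rotational symmetry about the z-axis ⇒ p depends on x, y only through x² + y².
Reading off the gridlines: the surface avoids every integer x-axis point in the box; a circular section at z = 1 has radius exactly 1; no y-intercept at any integer in the box.
Assembling these constraints gives the stated polynomial.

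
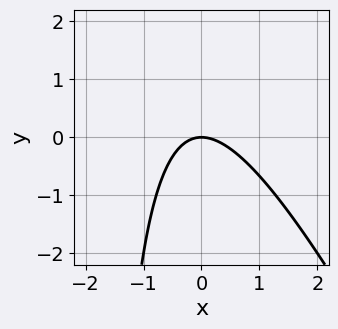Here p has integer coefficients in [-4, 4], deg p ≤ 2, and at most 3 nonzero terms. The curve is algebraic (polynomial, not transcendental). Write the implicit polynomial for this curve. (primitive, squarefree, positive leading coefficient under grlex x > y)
2*x^2 + x*y + 2*y

Degree: no degree-1 curve has this shape, so deg p = 2.
Observable constraints: one y-axis crossing is at y = 0; one x-axis crossing is at x = 0.
Assembling these constraints gives the stated polynomial.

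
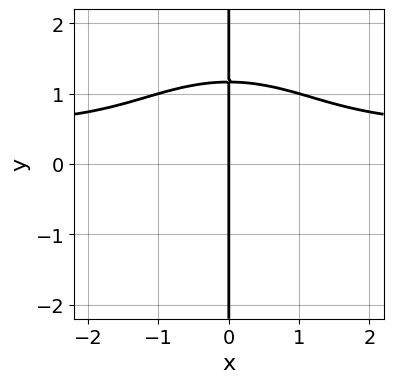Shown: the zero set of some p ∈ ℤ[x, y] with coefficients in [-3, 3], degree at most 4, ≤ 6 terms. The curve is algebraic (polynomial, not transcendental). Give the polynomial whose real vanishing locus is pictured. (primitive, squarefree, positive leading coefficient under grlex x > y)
2*x^3*y + 2*x*y^3 - x^3 - x*y - 2*x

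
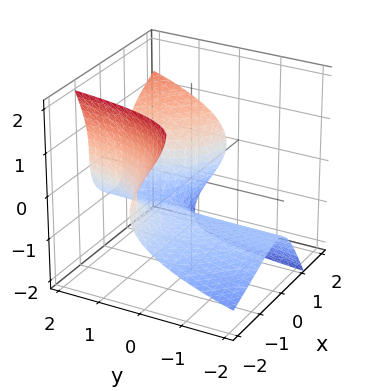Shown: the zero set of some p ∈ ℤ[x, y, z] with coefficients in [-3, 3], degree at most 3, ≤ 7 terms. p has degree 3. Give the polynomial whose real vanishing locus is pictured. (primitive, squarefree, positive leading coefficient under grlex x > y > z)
2*x^2*y - 3*x*z^2 - 2*z^3 - z - 2

(a) Degree: no degree-2 surface has this shape, so deg p = 3.
(b) From the axis intercepts and sections: the surface avoids every integer y-axis point in the box; the surface avoids every integer x-axis point in the box.
(c) Fitting integer coefficients to these (and the overall shape) gives p.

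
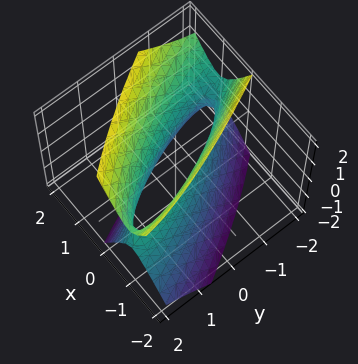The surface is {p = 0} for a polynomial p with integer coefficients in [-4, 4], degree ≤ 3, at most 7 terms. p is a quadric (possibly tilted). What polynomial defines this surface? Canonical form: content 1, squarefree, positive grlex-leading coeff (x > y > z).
3*x^2 + 3*x*y - x*z + y^2 - z^2 - 1

First, deg p = 2. No degree-1 surface has this shape.
Next, checking where it meets the axes: no z-intercept at any integer in the box; among the integer gridlines, it crosses the y-axis at y ∈ {-1, 1}.
Finally, fitting integer coefficients to these (and the overall shape) gives p.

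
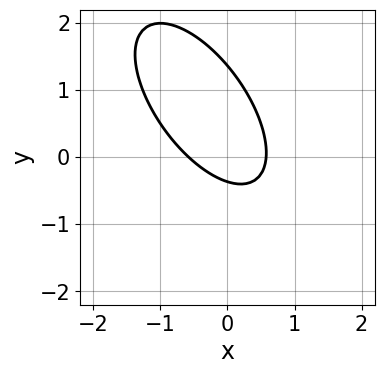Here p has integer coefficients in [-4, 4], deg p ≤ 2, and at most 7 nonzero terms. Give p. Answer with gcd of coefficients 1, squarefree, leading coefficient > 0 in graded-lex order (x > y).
3*x^2 + 3*x*y + 2*y^2 - 2*y - 1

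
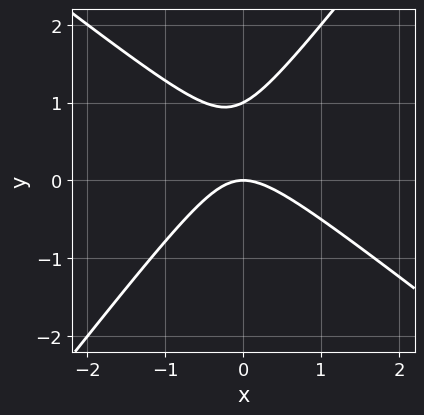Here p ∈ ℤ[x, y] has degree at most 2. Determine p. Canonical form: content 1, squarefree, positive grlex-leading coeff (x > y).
2*x^2 + x*y - 2*y^2 + 2*y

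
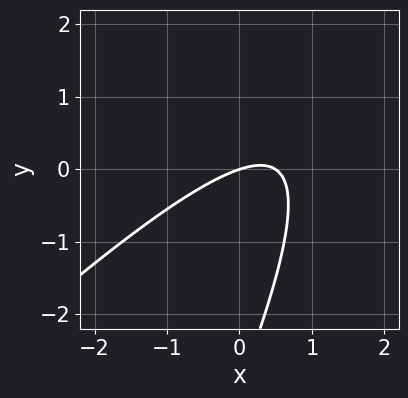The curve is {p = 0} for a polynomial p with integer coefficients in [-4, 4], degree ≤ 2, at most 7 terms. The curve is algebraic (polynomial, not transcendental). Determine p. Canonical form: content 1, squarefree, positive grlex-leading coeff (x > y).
1. Degree: no degree-1 curve has this shape, so deg p = 2.
2. From the axis intercepts and sections: one x-axis crossing is at x = 0; one y-axis crossing is at y = 0.
3. Putting this together gives p.

2*x^2 - 3*x*y + y^2 - x + 3*y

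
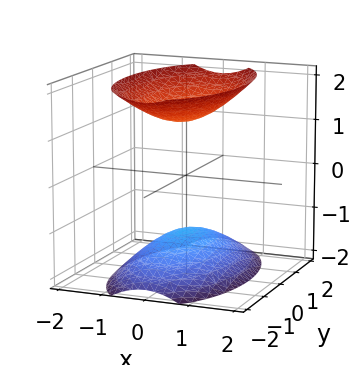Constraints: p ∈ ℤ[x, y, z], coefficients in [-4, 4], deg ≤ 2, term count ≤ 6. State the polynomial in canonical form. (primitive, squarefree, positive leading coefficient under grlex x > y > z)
3*x^2 + y^2 - 2*z^2 + 3

(a) The picture has 2 separate pieces. They look like related sheets of one shape, so recover p as a whole.
(b) deg p = 2. Two separate bowl-shaped sheets opening away from each other; a quadric.
(c) Symmetries: the y ↦ −y reflection is a symmetry, so y appears only in even powers; the z ↦ −z reflection is a symmetry, so z appears only in even powers; mirror symmetry x ↦ −x ⇒ only even powers of x.
(d) From the visible intercepts: no x-intercept at any integer in the box; no y-intercept at any integer in the box.
(e) Solving for integer coefficients yields p as stated.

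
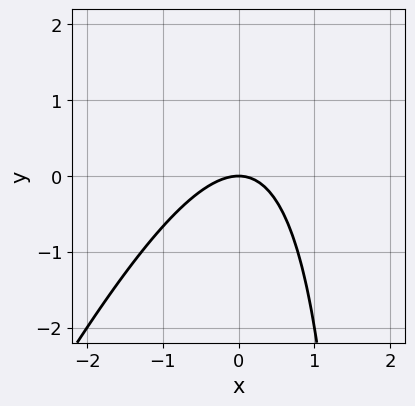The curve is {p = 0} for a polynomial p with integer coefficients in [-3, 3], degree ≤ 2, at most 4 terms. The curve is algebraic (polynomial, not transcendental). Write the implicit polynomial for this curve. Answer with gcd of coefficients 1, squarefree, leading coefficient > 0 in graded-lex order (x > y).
2*x^2 - x*y + 2*y

(a) The degree is 2 — a generic line meets the curve in up to 2 points.
(b) From the visible intercepts: it crosses the x-axis at the gridline x = 0; it meets the y-axis at y = 0 (among the integer gridlines).
(c) Matching integer coefficients to the picture gives p.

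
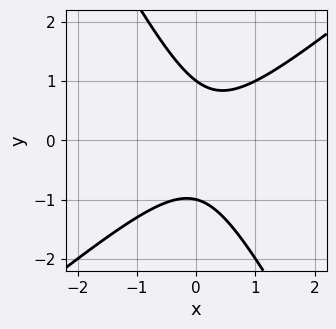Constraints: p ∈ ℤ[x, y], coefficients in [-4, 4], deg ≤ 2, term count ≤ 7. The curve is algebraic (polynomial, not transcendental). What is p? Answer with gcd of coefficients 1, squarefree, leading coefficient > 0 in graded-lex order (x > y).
Degree: the shape is more complex than any degree-1 curve, so deg p = 2.
Reading off the gridlines: no x-intercept at any integer in the box; the y-axis gridline crossings are at y ∈ {-1, 1}.
These observations pin down the coefficients.

3*x^2 - 2*x*y - 2*y^2 - x + 2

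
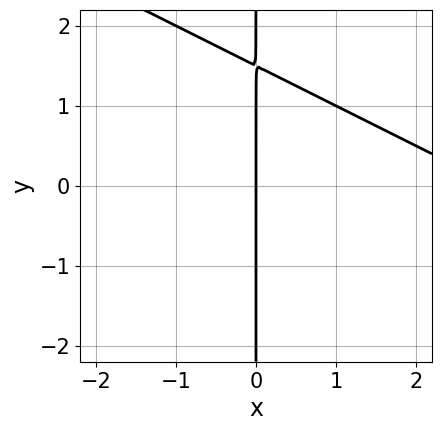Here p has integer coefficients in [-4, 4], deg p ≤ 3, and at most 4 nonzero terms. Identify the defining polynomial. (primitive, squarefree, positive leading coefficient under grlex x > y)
x^2 + 2*x*y - 3*x

First, the degree is 2 — no degree-1 curve has this shape.
Then, reading off the gridlines: the visible y-axis segment lies entirely on the curve; it crosses the x-axis at the gridline x = 0.
Finally, fitting integer coefficients to these (and the overall shape) gives p.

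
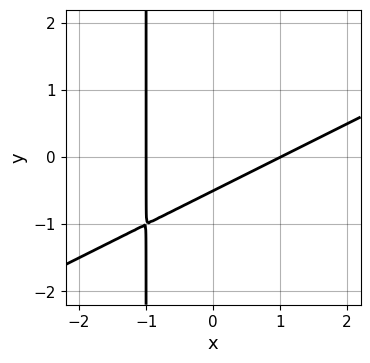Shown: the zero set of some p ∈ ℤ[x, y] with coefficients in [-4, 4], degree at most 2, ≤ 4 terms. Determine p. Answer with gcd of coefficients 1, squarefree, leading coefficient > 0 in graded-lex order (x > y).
1. The degree is 2 — no degree-1 curve has this shape.
2. Observable constraints: the x-axis gridline crossings are at x ∈ {-1, 1}.
3. Assembling these constraints gives the stated polynomial.

x^2 - 2*x*y - 2*y - 1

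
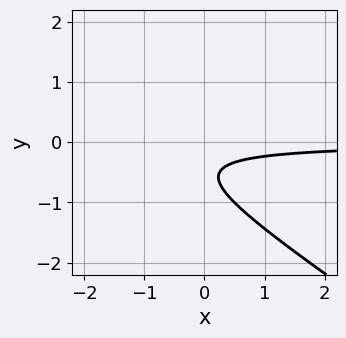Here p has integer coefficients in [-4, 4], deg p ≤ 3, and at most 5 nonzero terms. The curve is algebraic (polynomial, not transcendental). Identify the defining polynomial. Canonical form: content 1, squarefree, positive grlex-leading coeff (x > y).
2*x*y + 3*y^2 + 3*y + 1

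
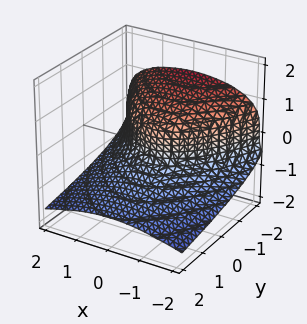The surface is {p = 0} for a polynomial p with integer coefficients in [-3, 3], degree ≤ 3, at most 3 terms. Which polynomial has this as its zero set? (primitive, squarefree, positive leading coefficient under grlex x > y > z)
Degree: the shape is more complex than any degree-2 surface, so deg p = 3.
Reading off the gridlines: one z-axis crossing is at z = 0; it crosses the x-axis at the gridline x = 0; it meets the y-axis at y = 0 (among the integer gridlines).
Together with the visible shape, these determine p as stated.

2*z^3 + x^2 + 2*y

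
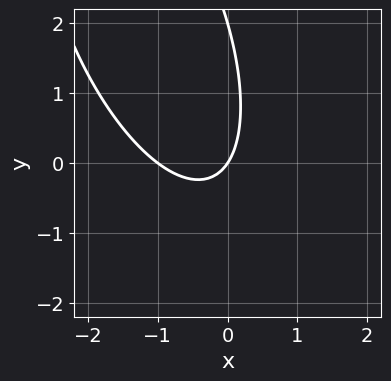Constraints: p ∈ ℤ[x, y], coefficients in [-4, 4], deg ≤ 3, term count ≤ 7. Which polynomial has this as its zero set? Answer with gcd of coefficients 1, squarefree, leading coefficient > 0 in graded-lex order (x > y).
1. The degree is 2 — no degree-1 curve has this shape.
2. Observable constraints: the x-axis gridline crossings are at x ∈ {-1, 0}; the y-axis gridline crossings are at y ∈ {0, 2}.
3. These observations pin down the coefficients.

3*x^2 + 2*x*y + y^2 + 3*x - 2*y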